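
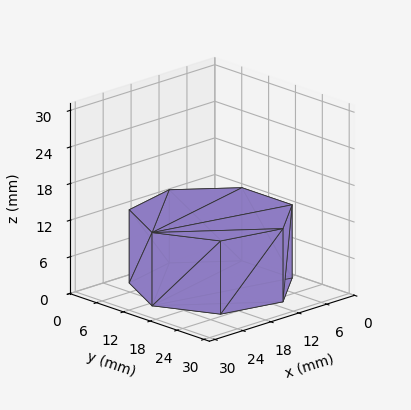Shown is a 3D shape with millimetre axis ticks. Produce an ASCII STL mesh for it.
Reading the render: the shape is a regular 7-sided prism (a cylinder approximated with 7 flat sides), circumscribed radius ≈ 13 mm, height ≈ 12 mm (dimensions read to the nearest mm from the axis ticks). For the STL, each face is triangulated and given an outward normal.

solid part
  facet normal 0.0000 0.0000 -1.0000
    outer loop
      vertex 10.1 25.7 0.0
      vertex 21.1 23.2 0.0
      vertex 26.0 13.0 0.0
    endloop
  endfacet
  facet normal 0.0000 0.0000 -1.0000
    outer loop
      vertex 1.3 18.6 0.0
      vertex 10.1 25.7 0.0
      vertex 26.0 13.0 0.0
    endloop
  endfacet
  facet normal 0.0000 0.0000 -1.0000
    outer loop
      vertex 1.3 7.4 0.0
      vertex 1.3 18.6 0.0
      vertex 26.0 13.0 0.0
    endloop
  endfacet
  facet normal 0.0000 0.0000 -1.0000
    outer loop
      vertex 10.1 0.3 0.0
      vertex 1.3 7.4 0.0
      vertex 26.0 13.0 0.0
    endloop
  endfacet
  facet normal 0.0000 0.0000 -1.0000
    outer loop
      vertex 21.1 2.8 0.0
      vertex 10.1 0.3 0.0
      vertex 26.0 13.0 0.0
    endloop
  endfacet
  facet normal 0.0000 0.0000 1.0000
    outer loop
      vertex 26.0 13.0 12.0
      vertex 21.1 23.2 12.0
      vertex 10.1 25.7 12.0
    endloop
  endfacet
  facet normal 0.0000 0.0000 1.0000
    outer loop
      vertex 26.0 13.0 12.0
      vertex 10.1 25.7 12.0
      vertex 1.3 18.6 12.0
    endloop
  endfacet
  facet normal 0.0000 0.0000 1.0000
    outer loop
      vertex 26.0 13.0 12.0
      vertex 1.3 18.6 12.0
      vertex 1.3 7.4 12.0
    endloop
  endfacet
  facet normal 0.0000 0.0000 1.0000
    outer loop
      vertex 26.0 13.0 12.0
      vertex 1.3 7.4 12.0
      vertex 10.1 0.3 12.0
    endloop
  endfacet
  facet normal 0.0000 0.0000 1.0000
    outer loop
      vertex 26.0 13.0 12.0
      vertex 10.1 0.3 12.0
      vertex 21.1 2.8 12.0
    endloop
  endfacet
  facet normal 0.9014 0.4330 0.0000
    outer loop
      vertex 26.0 13.0 0.0
      vertex 21.1 23.2 0.0
      vertex 21.1 23.2 12.0
    endloop
  endfacet
  facet normal 0.9014 0.4330 0.0000
    outer loop
      vertex 26.0 13.0 0.0
      vertex 21.1 23.2 12.0
      vertex 26.0 13.0 12.0
    endloop
  endfacet
  facet normal 0.2216 0.9751 0.0000
    outer loop
      vertex 21.1 23.2 0.0
      vertex 10.1 25.7 0.0
      vertex 10.1 25.7 12.0
    endloop
  endfacet
  facet normal 0.2216 0.9751 0.0000
    outer loop
      vertex 21.1 23.2 0.0
      vertex 10.1 25.7 12.0
      vertex 21.1 23.2 12.0
    endloop
  endfacet
  facet normal -0.6279 0.7783 0.0000
    outer loop
      vertex 10.1 25.7 0.0
      vertex 1.3 18.6 0.0
      vertex 1.3 18.6 12.0
    endloop
  endfacet
  facet normal -0.6279 0.7783 0.0000
    outer loop
      vertex 10.1 25.7 0.0
      vertex 1.3 18.6 12.0
      vertex 10.1 25.7 12.0
    endloop
  endfacet
  facet normal -1.0000 0.0000 0.0000
    outer loop
      vertex 1.3 18.6 0.0
      vertex 1.3 7.4 0.0
      vertex 1.3 7.4 12.0
    endloop
  endfacet
  facet normal -1.0000 0.0000 0.0000
    outer loop
      vertex 1.3 18.6 0.0
      vertex 1.3 7.4 12.0
      vertex 1.3 18.6 12.0
    endloop
  endfacet
  facet normal -0.6279 -0.7783 0.0000
    outer loop
      vertex 1.3 7.4 0.0
      vertex 10.1 0.3 0.0
      vertex 10.1 0.3 12.0
    endloop
  endfacet
  facet normal -0.6279 -0.7783 0.0000
    outer loop
      vertex 1.3 7.4 0.0
      vertex 10.1 0.3 12.0
      vertex 1.3 7.4 12.0
    endloop
  endfacet
  facet normal 0.2216 -0.9751 0.0000
    outer loop
      vertex 10.1 0.3 0.0
      vertex 21.1 2.8 0.0
      vertex 21.1 2.8 12.0
    endloop
  endfacet
  facet normal 0.2216 -0.9751 0.0000
    outer loop
      vertex 10.1 0.3 0.0
      vertex 21.1 2.8 12.0
      vertex 10.1 0.3 12.0
    endloop
  endfacet
  facet normal 0.9014 -0.4330 0.0000
    outer loop
      vertex 21.1 2.8 0.0
      vertex 26.0 13.0 0.0
      vertex 26.0 13.0 12.0
    endloop
  endfacet
  facet normal 0.9014 -0.4330 0.0000
    outer loop
      vertex 21.1 2.8 0.0
      vertex 26.0 13.0 12.0
      vertex 21.1 2.8 12.0
    endloop
  endfacet
endsolid part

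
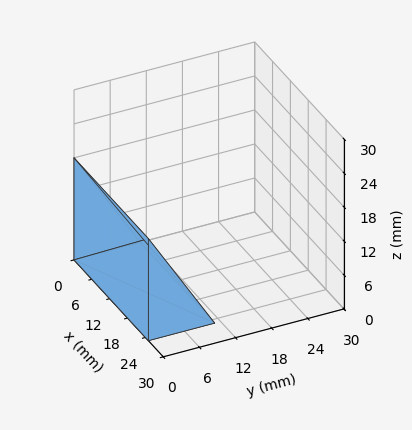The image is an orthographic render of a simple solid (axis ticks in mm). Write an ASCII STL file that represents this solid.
Reading the render: the shape is a wedge (ramp): 25 × 11 mm base, rising to 18 mm along the y=0 edge and sloping linearly to z=0 at y=11 (dimensions read to the nearest mm from the axis ticks). For the STL, each face is triangulated and given an outward normal.

solid part
  facet normal 0.0000 0.0000 -1.0000
    outer loop
      vertex 25.000 11.000 0.000
      vertex 25.000 0.000 0.000
      vertex 0.000 0.000 0.000
    endloop
  endfacet
  facet normal 0.0000 0.0000 -1.0000
    outer loop
      vertex 0.000 11.000 0.000
      vertex 25.000 11.000 0.000
      vertex 0.000 0.000 0.000
    endloop
  endfacet
  facet normal 0.0000 -1.0000 0.0000
    outer loop
      vertex 0.000 0.000 0.000
      vertex 25.000 0.000 0.000
      vertex 25.000 0.000 18.000
    endloop
  endfacet
  facet normal 0.0000 -1.0000 0.0000
    outer loop
      vertex 0.000 0.000 0.000
      vertex 25.000 0.000 18.000
      vertex 0.000 0.000 18.000
    endloop
  endfacet
  facet normal 0.0000 0.8533 0.5215
    outer loop
      vertex 0.000 0.000 18.000
      vertex 25.000 0.000 18.000
      vertex 25.000 11.000 0.000
    endloop
  endfacet
  facet normal 0.0000 0.8533 0.5215
    outer loop
      vertex 0.000 0.000 18.000
      vertex 25.000 11.000 0.000
      vertex 0.000 11.000 0.000
    endloop
  endfacet
  facet normal -1.0000 0.0000 0.0000
    outer loop
      vertex 0.000 0.000 18.000
      vertex 0.000 11.000 0.000
      vertex 0.000 0.000 0.000
    endloop
  endfacet
  facet normal 1.0000 0.0000 0.0000
    outer loop
      vertex 25.000 0.000 0.000
      vertex 25.000 11.000 0.000
      vertex 25.000 0.000 18.000
    endloop
  endfacet
endsolid part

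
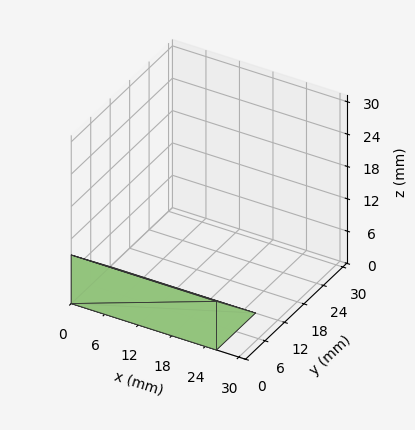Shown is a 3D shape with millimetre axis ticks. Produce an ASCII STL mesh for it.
Reading the render: the shape is a wedge (ramp): 26 × 12 mm base, rising to 9 mm along the y=0 edge and sloping linearly to z=0 at y=12 (dimensions read to the nearest mm from the axis ticks). For the STL, each face is triangulated and given an outward normal.

solid part
  facet normal 0.0000 0.0000 -1.0000
    outer loop
      vertex 26.000 12.000 0.000
      vertex 26.000 0.000 0.000
      vertex 0.000 0.000 0.000
    endloop
  endfacet
  facet normal 0.0000 0.0000 -1.0000
    outer loop
      vertex 0.000 12.000 0.000
      vertex 26.000 12.000 0.000
      vertex 0.000 0.000 0.000
    endloop
  endfacet
  facet normal 0.0000 -1.0000 0.0000
    outer loop
      vertex 0.000 0.000 0.000
      vertex 26.000 0.000 0.000
      vertex 26.000 0.000 9.000
    endloop
  endfacet
  facet normal 0.0000 -1.0000 0.0000
    outer loop
      vertex 0.000 0.000 0.000
      vertex 26.000 0.000 9.000
      vertex 0.000 0.000 9.000
    endloop
  endfacet
  facet normal 0.0000 0.6000 0.8000
    outer loop
      vertex 0.000 0.000 9.000
      vertex 26.000 0.000 9.000
      vertex 26.000 12.000 0.000
    endloop
  endfacet
  facet normal 0.0000 0.6000 0.8000
    outer loop
      vertex 0.000 0.000 9.000
      vertex 26.000 12.000 0.000
      vertex 0.000 12.000 0.000
    endloop
  endfacet
  facet normal -1.0000 0.0000 0.0000
    outer loop
      vertex 0.000 0.000 9.000
      vertex 0.000 12.000 0.000
      vertex 0.000 0.000 0.000
    endloop
  endfacet
  facet normal 1.0000 0.0000 0.0000
    outer loop
      vertex 26.000 0.000 0.000
      vertex 26.000 12.000 0.000
      vertex 26.000 0.000 9.000
    endloop
  endfacet
endsolid part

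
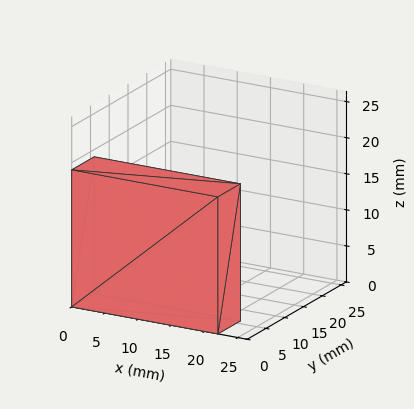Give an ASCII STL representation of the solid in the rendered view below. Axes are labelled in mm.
Reading the render: the shape is a rectangular box, roughly 22 × 6 mm footprint and 19 mm tall (dimensions read to the nearest mm from the axis ticks). For the STL, each face is triangulated and given an outward normal.

solid part
  facet normal 0.0000 0.0000 -1.0000
    outer loop
      vertex 22.00 6.00 0.00
      vertex 22.00 0.00 0.00
      vertex 0.00 0.00 0.00
    endloop
  endfacet
  facet normal 0.0000 0.0000 -1.0000
    outer loop
      vertex 0.00 6.00 0.00
      vertex 22.00 6.00 0.00
      vertex 0.00 0.00 0.00
    endloop
  endfacet
  facet normal 0.0000 0.0000 1.0000
    outer loop
      vertex 0.00 0.00 19.00
      vertex 22.00 0.00 19.00
      vertex 22.00 6.00 19.00
    endloop
  endfacet
  facet normal 0.0000 0.0000 1.0000
    outer loop
      vertex 0.00 0.00 19.00
      vertex 22.00 6.00 19.00
      vertex 0.00 6.00 19.00
    endloop
  endfacet
  facet normal 0.0000 -1.0000 0.0000
    outer loop
      vertex 0.00 0.00 0.00
      vertex 22.00 0.00 0.00
      vertex 22.00 0.00 19.00
    endloop
  endfacet
  facet normal 0.0000 -1.0000 0.0000
    outer loop
      vertex 0.00 0.00 0.00
      vertex 22.00 0.00 19.00
      vertex 0.00 0.00 19.00
    endloop
  endfacet
  facet normal 0.0000 1.0000 0.0000
    outer loop
      vertex 22.00 6.00 19.00
      vertex 22.00 6.00 0.00
      vertex 0.00 6.00 0.00
    endloop
  endfacet
  facet normal 0.0000 1.0000 0.0000
    outer loop
      vertex 0.00 6.00 19.00
      vertex 22.00 6.00 19.00
      vertex 0.00 6.00 0.00
    endloop
  endfacet
  facet normal -1.0000 0.0000 0.0000
    outer loop
      vertex 0.00 6.00 19.00
      vertex 0.00 6.00 0.00
      vertex 0.00 0.00 0.00
    endloop
  endfacet
  facet normal -1.0000 0.0000 0.0000
    outer loop
      vertex 0.00 0.00 19.00
      vertex 0.00 6.00 19.00
      vertex 0.00 0.00 0.00
    endloop
  endfacet
  facet normal 1.0000 0.0000 0.0000
    outer loop
      vertex 22.00 0.00 0.00
      vertex 22.00 6.00 0.00
      vertex 22.00 6.00 19.00
    endloop
  endfacet
  facet normal 1.0000 0.0000 0.0000
    outer loop
      vertex 22.00 0.00 0.00
      vertex 22.00 6.00 19.00
      vertex 22.00 0.00 19.00
    endloop
  endfacet
endsolid part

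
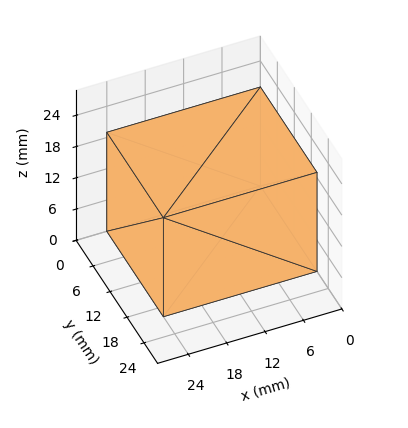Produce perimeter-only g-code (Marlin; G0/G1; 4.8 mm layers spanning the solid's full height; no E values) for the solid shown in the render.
Reading the render: the shape is a rectangular box, roughly 24 × 20 mm footprint and 19 mm tall (dimensions read to the nearest mm from the axis ticks). For the g-code, the solid's height is divided into equal slices at the stated Δz and each level perimeter traced with G1 moves after a G0 lift.

; perimeter-only toolpath
G21 ; units = mm
G90 ; absolute positioning
G28 ; home
; layer 1
G0 Z4.8
G0 X0.0 Y0.0
G1 X24.0 Y0.0
G1 X24.0 Y20.0
G1 X0.0 Y20.0
G1 X0.0 Y0.0
; layer 2
G0 Z9.5
G0 X0.0 Y0.0
G1 X24.0 Y0.0
G1 X24.0 Y20.0
G1 X0.0 Y20.0
G1 X0.0 Y0.0
; layer 3
G0 Z14.2
G0 X0.0 Y0.0
G1 X24.0 Y0.0
G1 X24.0 Y20.0
G1 X0.0 Y20.0
G1 X0.0 Y0.0
; layer 4
G0 Z19.0
G0 X0.0 Y0.0
G1 X24.0 Y0.0
G1 X24.0 Y20.0
G1 X0.0 Y20.0
G1 X0.0 Y0.0
M2 ; end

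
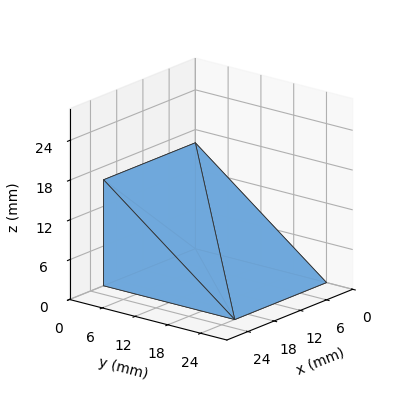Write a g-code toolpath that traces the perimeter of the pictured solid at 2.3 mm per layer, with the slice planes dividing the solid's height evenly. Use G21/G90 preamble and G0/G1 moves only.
Reading the render: the shape is a wedge (ramp): 21 × 24 mm base, rising to 16 mm along the y=0 edge and sloping linearly to z=0 at y=24 (dimensions read to the nearest mm from the axis ticks). For the g-code, the solid's height is divided into equal slices at the stated Δz and each level perimeter traced with G1 moves after a G0 lift.

; perimeter-only toolpath
G21 ; units = mm
G90 ; absolute positioning
G28 ; home
; layer 1
G0 Z2.3
G0 X0.0 Y0.0
G1 X21.0 Y0.0
G1 X21.0 Y20.6
G1 X0.0 Y20.6
G1 X0.0 Y0.0
; layer 2
G0 Z4.6
G0 X0.0 Y0.0
G1 X21.0 Y0.0
G1 X21.0 Y17.1
G1 X0.0 Y17.1
G1 X0.0 Y0.0
; layer 3
G0 Z6.9
G0 X0.0 Y0.0
G1 X21.0 Y0.0
G1 X21.0 Y13.7
G1 X0.0 Y13.7
G1 X0.0 Y0.0
; layer 4
G0 Z9.1
G0 X0.0 Y0.0
G1 X21.0 Y0.0
G1 X21.0 Y10.3
G1 X0.0 Y10.3
G1 X0.0 Y0.0
; layer 5
G0 Z11.4
G0 X0.0 Y0.0
G1 X21.0 Y0.0
G1 X21.0 Y6.9
G1 X0.0 Y6.9
G1 X0.0 Y0.0
; layer 6
G0 Z13.7
G0 X0.0 Y0.0
G1 X21.0 Y0.0
G1 X21.0 Y3.4
G1 X0.0 Y3.4
G1 X0.0 Y0.0
M2 ; end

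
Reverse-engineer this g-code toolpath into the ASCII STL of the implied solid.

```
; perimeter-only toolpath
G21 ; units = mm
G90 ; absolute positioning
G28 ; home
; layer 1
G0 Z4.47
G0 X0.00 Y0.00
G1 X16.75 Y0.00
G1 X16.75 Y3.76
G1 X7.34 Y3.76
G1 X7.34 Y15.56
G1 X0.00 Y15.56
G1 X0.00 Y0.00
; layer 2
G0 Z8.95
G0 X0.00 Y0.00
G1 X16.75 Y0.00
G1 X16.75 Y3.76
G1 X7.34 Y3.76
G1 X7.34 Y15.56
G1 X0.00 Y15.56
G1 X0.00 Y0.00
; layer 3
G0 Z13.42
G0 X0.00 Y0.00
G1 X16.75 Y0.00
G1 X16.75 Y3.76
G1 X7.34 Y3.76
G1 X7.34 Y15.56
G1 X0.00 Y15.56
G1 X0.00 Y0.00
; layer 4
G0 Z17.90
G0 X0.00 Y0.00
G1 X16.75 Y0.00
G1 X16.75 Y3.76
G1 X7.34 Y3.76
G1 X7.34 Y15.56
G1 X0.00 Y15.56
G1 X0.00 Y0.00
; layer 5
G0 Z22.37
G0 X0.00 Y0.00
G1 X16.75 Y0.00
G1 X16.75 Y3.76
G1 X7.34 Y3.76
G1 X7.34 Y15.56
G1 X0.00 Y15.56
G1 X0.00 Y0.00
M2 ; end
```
solid part
  facet normal 0.0000 0.0000 -1.0000
    outer loop
      vertex 16.75 3.76 0.00
      vertex 16.75 0.00 0.00
      vertex 0.00 0.00 0.00
    endloop
  endfacet
  facet normal 0.0000 0.0000 -1.0000
    outer loop
      vertex 7.34 3.76 0.00
      vertex 16.75 3.76 0.00
      vertex 0.00 0.00 0.00
    endloop
  endfacet
  facet normal 0.0000 0.0000 -1.0000
    outer loop
      vertex 7.34 15.56 0.00
      vertex 7.34 3.76 0.00
      vertex 0.00 0.00 0.00
    endloop
  endfacet
  facet normal 0.0000 0.0000 -1.0000
    outer loop
      vertex 0.00 15.56 0.00
      vertex 7.34 15.56 0.00
      vertex 0.00 0.00 0.00
    endloop
  endfacet
  facet normal 0.0000 0.0000 1.0000
    outer loop
      vertex 0.00 0.00 22.37
      vertex 16.75 0.00 22.37
      vertex 16.75 3.76 22.37
    endloop
  endfacet
  facet normal 0.0000 0.0000 1.0000
    outer loop
      vertex 0.00 0.00 22.37
      vertex 16.75 3.76 22.37
      vertex 7.34 3.76 22.37
    endloop
  endfacet
  facet normal 0.0000 0.0000 1.0000
    outer loop
      vertex 0.00 0.00 22.37
      vertex 7.34 3.76 22.37
      vertex 7.34 15.56 22.37
    endloop
  endfacet
  facet normal 0.0000 0.0000 1.0000
    outer loop
      vertex 0.00 0.00 22.37
      vertex 7.34 15.56 22.37
      vertex 0.00 15.56 22.37
    endloop
  endfacet
  facet normal 0.0000 -1.0000 0.0000
    outer loop
      vertex 0.00 0.00 0.00
      vertex 16.75 0.00 0.00
      vertex 16.75 0.00 22.37
    endloop
  endfacet
  facet normal 0.0000 -1.0000 0.0000
    outer loop
      vertex 0.00 0.00 0.00
      vertex 16.75 0.00 22.37
      vertex 0.00 0.00 22.37
    endloop
  endfacet
  facet normal 1.0000 0.0000 0.0000
    outer loop
      vertex 16.75 0.00 0.00
      vertex 16.75 3.76 0.00
      vertex 16.75 3.76 22.37
    endloop
  endfacet
  facet normal 1.0000 0.0000 0.0000
    outer loop
      vertex 16.75 0.00 0.00
      vertex 16.75 3.76 22.37
      vertex 16.75 0.00 22.37
    endloop
  endfacet
  facet normal 0.0000 1.0000 0.0000
    outer loop
      vertex 16.75 3.76 0.00
      vertex 7.34 3.76 0.00
      vertex 7.34 3.76 22.37
    endloop
  endfacet
  facet normal 0.0000 1.0000 0.0000
    outer loop
      vertex 16.75 3.76 0.00
      vertex 7.34 3.76 22.37
      vertex 16.75 3.76 22.37
    endloop
  endfacet
  facet normal 1.0000 0.0000 0.0000
    outer loop
      vertex 7.34 3.76 0.00
      vertex 7.34 15.56 0.00
      vertex 7.34 15.56 22.37
    endloop
  endfacet
  facet normal 1.0000 0.0000 0.0000
    outer loop
      vertex 7.34 3.76 0.00
      vertex 7.34 15.56 22.37
      vertex 7.34 3.76 22.37
    endloop
  endfacet
  facet normal 0.0000 1.0000 0.0000
    outer loop
      vertex 7.34 15.56 0.00
      vertex 0.00 15.56 0.00
      vertex 0.00 15.56 22.37
    endloop
  endfacet
  facet normal 0.0000 1.0000 0.0000
    outer loop
      vertex 7.34 15.56 0.00
      vertex 0.00 15.56 22.37
      vertex 7.34 15.56 22.37
    endloop
  endfacet
  facet normal -1.0000 0.0000 0.0000
    outer loop
      vertex 0.00 15.56 0.00
      vertex 0.00 0.00 0.00
      vertex 0.00 0.00 22.37
    endloop
  endfacet
  facet normal -1.0000 0.0000 0.0000
    outer loop
      vertex 0.00 15.56 0.00
      vertex 0.00 0.00 22.37
      vertex 0.00 15.56 22.37
    endloop
  endfacet
endsolid part

The G0 Z moves step by Δz≈4.47 mm. Every layer's G1 loop is the same polygon, so the solid is a straight extrusion of it from z=0 to z≈22.4. Closing with flat bottom and top caps and triangulating gives 20 facets — an L-shaped prism: outer 16.8 × 15.6 mm, arm thicknesses ≈ 3.76 mm (horizontal) and 7.34 mm (vertical), extruded 22.4 mm in z.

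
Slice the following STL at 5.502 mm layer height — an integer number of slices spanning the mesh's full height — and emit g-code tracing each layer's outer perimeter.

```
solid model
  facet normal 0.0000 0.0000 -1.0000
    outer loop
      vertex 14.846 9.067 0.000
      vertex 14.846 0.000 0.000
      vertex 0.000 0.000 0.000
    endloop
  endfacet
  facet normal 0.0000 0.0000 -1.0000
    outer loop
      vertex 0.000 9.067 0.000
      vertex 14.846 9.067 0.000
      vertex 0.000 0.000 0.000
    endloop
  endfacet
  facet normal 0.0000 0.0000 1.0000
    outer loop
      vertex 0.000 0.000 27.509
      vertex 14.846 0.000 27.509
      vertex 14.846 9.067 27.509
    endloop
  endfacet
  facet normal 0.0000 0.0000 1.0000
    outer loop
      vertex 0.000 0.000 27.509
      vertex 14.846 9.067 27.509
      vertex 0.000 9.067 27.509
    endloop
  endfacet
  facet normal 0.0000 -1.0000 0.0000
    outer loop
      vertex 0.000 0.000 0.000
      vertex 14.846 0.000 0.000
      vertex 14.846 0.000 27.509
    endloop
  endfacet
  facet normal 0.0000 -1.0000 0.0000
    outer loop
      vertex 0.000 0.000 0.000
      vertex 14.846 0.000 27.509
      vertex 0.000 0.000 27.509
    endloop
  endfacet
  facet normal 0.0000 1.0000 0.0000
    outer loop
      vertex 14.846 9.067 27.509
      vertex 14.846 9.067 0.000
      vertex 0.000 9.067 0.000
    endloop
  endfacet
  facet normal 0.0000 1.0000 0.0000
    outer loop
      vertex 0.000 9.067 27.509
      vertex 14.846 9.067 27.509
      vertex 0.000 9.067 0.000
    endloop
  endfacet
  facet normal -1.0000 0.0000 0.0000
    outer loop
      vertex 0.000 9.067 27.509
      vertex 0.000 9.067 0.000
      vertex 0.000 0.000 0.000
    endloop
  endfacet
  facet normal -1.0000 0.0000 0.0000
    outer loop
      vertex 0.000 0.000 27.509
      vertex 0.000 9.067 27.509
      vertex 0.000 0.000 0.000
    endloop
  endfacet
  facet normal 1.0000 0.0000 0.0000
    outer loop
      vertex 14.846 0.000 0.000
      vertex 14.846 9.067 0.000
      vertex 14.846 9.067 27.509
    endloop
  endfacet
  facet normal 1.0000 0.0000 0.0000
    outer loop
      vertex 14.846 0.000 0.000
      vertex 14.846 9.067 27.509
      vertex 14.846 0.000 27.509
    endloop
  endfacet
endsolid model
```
; perimeter-only toolpath
G21 ; units = mm
G90 ; absolute positioning
G28 ; home
; layer 1
G0 Z5.502
G0 X0.000 Y0.000
G1 X14.846 Y0.000
G1 X14.846 Y9.067
G1 X0.000 Y9.067
G1 X0.000 Y0.000
; layer 2
G0 Z11.004
G0 X0.000 Y0.000
G1 X14.846 Y0.000
G1 X14.846 Y9.067
G1 X0.000 Y9.067
G1 X0.000 Y0.000
; layer 3
G0 Z16.505
G0 X0.000 Y0.000
G1 X14.846 Y0.000
G1 X14.846 Y9.067
G1 X0.000 Y9.067
G1 X0.000 Y0.000
; layer 4
G0 Z22.007
G0 X0.000 Y0.000
G1 X14.846 Y0.000
G1 X14.846 Y9.067
G1 X0.000 Y9.067
G1 X0.000 Y0.000
; layer 5
G0 Z27.509
G0 X0.000 Y0.000
G1 X14.846 Y0.000
G1 X14.846 Y9.067
G1 X0.000 Y9.067
G1 X0.000 Y0.000
M2 ; end

The solid is a rectangular box, roughly 14.8 × 9.07 mm footprint and 27.5 mm tall. Slicing at Δz = 5.502 mm — 5 equal slices spanning the solid's height, so layer i sits at z = i·h/5 — gives 5 non-empty perimeters. Each is a 4-segment closed polygon; G0 lifts to the layer z and rapids to the start vertex, then G1 traces the edges.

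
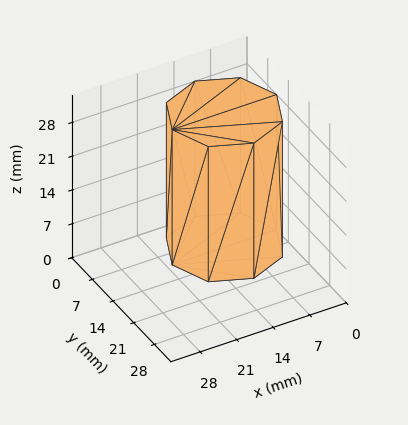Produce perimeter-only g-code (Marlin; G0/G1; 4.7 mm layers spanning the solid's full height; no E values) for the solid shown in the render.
Reading the render: the shape is a regular 8-sided prism (a cylinder approximated with 8 flat sides), circumscribed radius ≈ 10 mm, height ≈ 28 mm (dimensions read to the nearest mm from the axis ticks). For the g-code, the solid's height is divided into equal slices at the stated Δz and each level perimeter traced with G1 moves after a G0 lift.

; perimeter-only toolpath
G21 ; units = mm
G90 ; absolute positioning
G28 ; home
; layer 1
G0 Z4.7
G0 X20.0 Y10.0
G1 X17.1 Y17.1
G1 X10.0 Y20.0
G1 X2.9 Y17.1
G1 X0.0 Y10.0
G1 X2.9 Y2.9
G1 X10.0 Y0.0
G1 X17.1 Y2.9
G1 X20.0 Y10.0
; layer 2
G0 Z9.3
G0 X20.0 Y10.0
G1 X17.1 Y17.1
G1 X10.0 Y20.0
G1 X2.9 Y17.1
G1 X0.0 Y10.0
G1 X2.9 Y2.9
G1 X10.0 Y0.0
G1 X17.1 Y2.9
G1 X20.0 Y10.0
; layer 3
G0 Z14.0
G0 X20.0 Y10.0
G1 X17.1 Y17.1
G1 X10.0 Y20.0
G1 X2.9 Y17.1
G1 X0.0 Y10.0
G1 X2.9 Y2.9
G1 X10.0 Y0.0
G1 X17.1 Y2.9
G1 X20.0 Y10.0
; layer 4
G0 Z18.7
G0 X20.0 Y10.0
G1 X17.1 Y17.1
G1 X10.0 Y20.0
G1 X2.9 Y17.1
G1 X0.0 Y10.0
G1 X2.9 Y2.9
G1 X10.0 Y0.0
G1 X17.1 Y2.9
G1 X20.0 Y10.0
; layer 5
G0 Z23.3
G0 X20.0 Y10.0
G1 X17.1 Y17.1
G1 X10.0 Y20.0
G1 X2.9 Y17.1
G1 X0.0 Y10.0
G1 X2.9 Y2.9
G1 X10.0 Y0.0
G1 X17.1 Y2.9
G1 X20.0 Y10.0
; layer 6
G0 Z28.0
G0 X20.0 Y10.0
G1 X17.1 Y17.1
G1 X10.0 Y20.0
G1 X2.9 Y17.1
G1 X0.0 Y10.0
G1 X2.9 Y2.9
G1 X10.0 Y0.0
G1 X17.1 Y2.9
G1 X20.0 Y10.0
M2 ; end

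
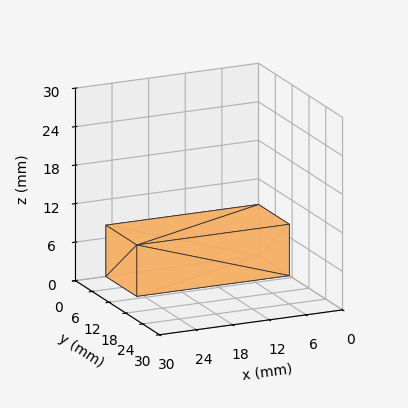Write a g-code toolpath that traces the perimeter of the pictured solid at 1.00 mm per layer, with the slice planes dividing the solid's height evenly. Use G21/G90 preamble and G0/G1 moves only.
Reading the render: the shape is a rectangular box, roughly 25 × 11 mm footprint and 8 mm tall (dimensions read to the nearest mm from the axis ticks). For the g-code, the solid's height is divided into equal slices at the stated Δz and each level perimeter traced with G1 moves after a G0 lift.

; perimeter-only toolpath
G21 ; units = mm
G90 ; absolute positioning
G28 ; home
; layer 1
G0 Z1.00
G0 X0.00 Y0.00
G1 X25.00 Y0.00
G1 X25.00 Y11.00
G1 X0.00 Y11.00
G1 X0.00 Y0.00
; layer 2
G0 Z2.00
G0 X0.00 Y0.00
G1 X25.00 Y0.00
G1 X25.00 Y11.00
G1 X0.00 Y11.00
G1 X0.00 Y0.00
; layer 3
G0 Z3.00
G0 X0.00 Y0.00
G1 X25.00 Y0.00
G1 X25.00 Y11.00
G1 X0.00 Y11.00
G1 X0.00 Y0.00
; layer 4
G0 Z4.00
G0 X0.00 Y0.00
G1 X25.00 Y0.00
G1 X25.00 Y11.00
G1 X0.00 Y11.00
G1 X0.00 Y0.00
; layer 5
G0 Z5.00
G0 X0.00 Y0.00
G1 X25.00 Y0.00
G1 X25.00 Y11.00
G1 X0.00 Y11.00
G1 X0.00 Y0.00
; layer 6
G0 Z6.00
G0 X0.00 Y0.00
G1 X25.00 Y0.00
G1 X25.00 Y11.00
G1 X0.00 Y11.00
G1 X0.00 Y0.00
; layer 7
G0 Z7.00
G0 X0.00 Y0.00
G1 X25.00 Y0.00
G1 X25.00 Y11.00
G1 X0.00 Y11.00
G1 X0.00 Y0.00
; layer 8
G0 Z8.00
G0 X0.00 Y0.00
G1 X25.00 Y0.00
G1 X25.00 Y11.00
G1 X0.00 Y11.00
G1 X0.00 Y0.00
M2 ; end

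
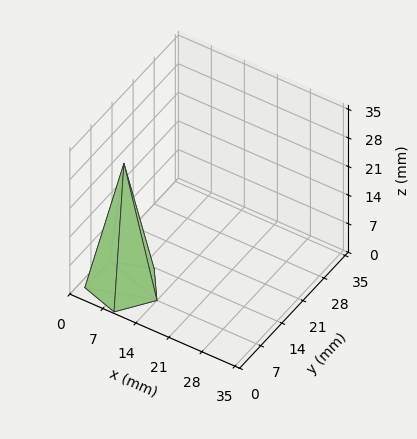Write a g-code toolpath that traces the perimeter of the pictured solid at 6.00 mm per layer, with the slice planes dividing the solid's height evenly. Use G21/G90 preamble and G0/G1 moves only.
Reading the render: the shape is a regular 5-sided pyramid, base circumscribed radius ≈ 7 mm, apex at z ≈ 30 mm (dimensions read to the nearest mm from the axis ticks). For the g-code, the solid's height is divided into equal slices at the stated Δz and each level perimeter traced with G1 moves after a G0 lift.

; perimeter-only toolpath
G21 ; units = mm
G90 ; absolute positioning
G28 ; home
; layer 1
G0 Z6.00
G0 X12.60 Y7.00
G1 X8.73 Y12.33
G1 X2.47 Y10.29
G1 X2.47 Y3.71
G1 X8.73 Y1.67
G1 X12.60 Y7.00
; layer 2
G0 Z12.00
G0 X11.20 Y7.00
G1 X8.30 Y11.00
G1 X3.60 Y9.47
G1 X3.60 Y4.53
G1 X8.30 Y3.00
G1 X11.20 Y7.00
; layer 3
G0 Z18.00
G0 X9.80 Y7.00
G1 X7.86 Y9.66
G1 X4.74 Y8.64
G1 X4.74 Y5.36
G1 X7.86 Y4.34
G1 X9.80 Y7.00
; layer 4
G0 Z24.00
G0 X8.40 Y7.00
G1 X7.43 Y8.33
G1 X5.87 Y7.82
G1 X5.87 Y6.18
G1 X7.43 Y5.67
G1 X8.40 Y7.00
M2 ; end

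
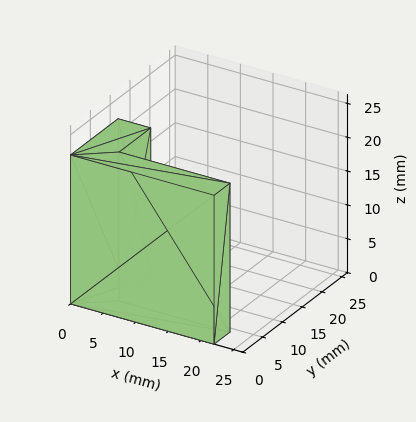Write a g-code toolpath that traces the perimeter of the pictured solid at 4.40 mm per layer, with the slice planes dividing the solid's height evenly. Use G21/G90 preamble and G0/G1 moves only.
Reading the render: the shape is an L-shaped prism: outer 22 × 12 mm, arm thicknesses ≈ 4 mm (horizontal) and 5 mm (vertical), extruded 22 mm in z (dimensions read to the nearest mm from the axis ticks). For the g-code, the solid's height is divided into equal slices at the stated Δz and each level perimeter traced with G1 moves after a G0 lift.

; perimeter-only toolpath
G21 ; units = mm
G90 ; absolute positioning
G28 ; home
; layer 1
G0 Z4.40
G0 X0.00 Y0.00
G1 X22.00 Y0.00
G1 X22.00 Y4.00
G1 X5.00 Y4.00
G1 X5.00 Y12.00
G1 X0.00 Y12.00
G1 X0.00 Y0.00
; layer 2
G0 Z8.80
G0 X0.00 Y0.00
G1 X22.00 Y0.00
G1 X22.00 Y4.00
G1 X5.00 Y4.00
G1 X5.00 Y12.00
G1 X0.00 Y12.00
G1 X0.00 Y0.00
; layer 3
G0 Z13.20
G0 X0.00 Y0.00
G1 X22.00 Y0.00
G1 X22.00 Y4.00
G1 X5.00 Y4.00
G1 X5.00 Y12.00
G1 X0.00 Y12.00
G1 X0.00 Y0.00
; layer 4
G0 Z17.60
G0 X0.00 Y0.00
G1 X22.00 Y0.00
G1 X22.00 Y4.00
G1 X5.00 Y4.00
G1 X5.00 Y12.00
G1 X0.00 Y12.00
G1 X0.00 Y0.00
; layer 5
G0 Z22.00
G0 X0.00 Y0.00
G1 X22.00 Y0.00
G1 X22.00 Y4.00
G1 X5.00 Y4.00
G1 X5.00 Y12.00
G1 X0.00 Y12.00
G1 X0.00 Y0.00
M2 ; end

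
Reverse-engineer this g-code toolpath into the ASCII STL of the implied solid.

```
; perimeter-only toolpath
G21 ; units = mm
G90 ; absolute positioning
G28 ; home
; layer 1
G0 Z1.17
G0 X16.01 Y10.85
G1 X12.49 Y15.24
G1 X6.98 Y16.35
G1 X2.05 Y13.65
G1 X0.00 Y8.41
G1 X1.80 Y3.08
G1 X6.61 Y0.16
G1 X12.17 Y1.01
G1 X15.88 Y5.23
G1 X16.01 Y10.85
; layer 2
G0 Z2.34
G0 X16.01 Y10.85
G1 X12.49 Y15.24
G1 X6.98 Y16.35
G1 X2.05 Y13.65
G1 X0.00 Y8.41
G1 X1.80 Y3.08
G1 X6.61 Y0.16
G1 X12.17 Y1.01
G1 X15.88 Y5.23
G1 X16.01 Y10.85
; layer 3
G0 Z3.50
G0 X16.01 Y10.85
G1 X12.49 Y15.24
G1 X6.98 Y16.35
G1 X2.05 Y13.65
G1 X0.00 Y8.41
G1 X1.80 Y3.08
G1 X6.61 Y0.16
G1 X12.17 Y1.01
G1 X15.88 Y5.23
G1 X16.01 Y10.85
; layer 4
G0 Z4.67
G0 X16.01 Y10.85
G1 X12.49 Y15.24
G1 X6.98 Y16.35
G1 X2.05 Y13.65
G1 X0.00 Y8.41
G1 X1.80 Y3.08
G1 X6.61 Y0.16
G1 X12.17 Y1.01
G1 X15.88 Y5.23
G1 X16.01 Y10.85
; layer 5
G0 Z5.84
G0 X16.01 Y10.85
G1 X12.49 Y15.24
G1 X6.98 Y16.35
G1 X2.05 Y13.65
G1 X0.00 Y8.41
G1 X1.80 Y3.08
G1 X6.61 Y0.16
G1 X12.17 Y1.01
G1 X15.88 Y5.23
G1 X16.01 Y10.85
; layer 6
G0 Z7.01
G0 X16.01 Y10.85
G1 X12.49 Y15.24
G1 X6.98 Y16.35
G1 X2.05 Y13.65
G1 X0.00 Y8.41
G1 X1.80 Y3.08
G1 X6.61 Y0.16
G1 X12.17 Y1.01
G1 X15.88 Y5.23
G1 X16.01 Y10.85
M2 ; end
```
solid part
  facet normal 0.0000 0.0000 -1.0000
    outer loop
      vertex 6.98 16.35 0.00
      vertex 12.49 15.24 0.00
      vertex 16.01 10.85 0.00
    endloop
  endfacet
  facet normal 0.0000 0.0000 -1.0000
    outer loop
      vertex 2.05 13.65 0.00
      vertex 6.98 16.35 0.00
      vertex 16.01 10.85 0.00
    endloop
  endfacet
  facet normal 0.0000 0.0000 -1.0000
    outer loop
      vertex 0.00 8.41 0.00
      vertex 2.05 13.65 0.00
      vertex 16.01 10.85 0.00
    endloop
  endfacet
  facet normal 0.0000 0.0000 -1.0000
    outer loop
      vertex 1.80 3.08 0.00
      vertex 0.00 8.41 0.00
      vertex 16.01 10.85 0.00
    endloop
  endfacet
  facet normal 0.0000 0.0000 -1.0000
    outer loop
      vertex 6.61 0.16 0.00
      vertex 1.80 3.08 0.00
      vertex 16.01 10.85 0.00
    endloop
  endfacet
  facet normal 0.0000 0.0000 -1.0000
    outer loop
      vertex 12.17 1.01 0.00
      vertex 6.61 0.16 0.00
      vertex 16.01 10.85 0.00
    endloop
  endfacet
  facet normal 0.0000 0.0000 -1.0000
    outer loop
      vertex 15.88 5.23 0.00
      vertex 12.17 1.01 0.00
      vertex 16.01 10.85 0.00
    endloop
  endfacet
  facet normal 0.0000 0.0000 1.0000
    outer loop
      vertex 16.01 10.85 7.01
      vertex 12.49 15.24 7.01
      vertex 6.98 16.35 7.01
    endloop
  endfacet
  facet normal 0.0000 0.0000 1.0000
    outer loop
      vertex 16.01 10.85 7.01
      vertex 6.98 16.35 7.01
      vertex 2.05 13.65 7.01
    endloop
  endfacet
  facet normal 0.0000 0.0000 1.0000
    outer loop
      vertex 16.01 10.85 7.01
      vertex 2.05 13.65 7.01
      vertex 0.00 8.41 7.01
    endloop
  endfacet
  facet normal 0.0000 0.0000 1.0000
    outer loop
      vertex 16.01 10.85 7.01
      vertex 0.00 8.41 7.01
      vertex 1.80 3.08 7.01
    endloop
  endfacet
  facet normal 0.0000 0.0000 1.0000
    outer loop
      vertex 16.01 10.85 7.01
      vertex 1.80 3.08 7.01
      vertex 6.61 0.16 7.01
    endloop
  endfacet
  facet normal 0.0000 0.0000 1.0000
    outer loop
      vertex 16.01 10.85 7.01
      vertex 6.61 0.16 7.01
      vertex 12.17 1.01 7.01
    endloop
  endfacet
  facet normal 0.0000 0.0000 1.0000
    outer loop
      vertex 16.01 10.85 7.01
      vertex 12.17 1.01 7.01
      vertex 15.88 5.23 7.01
    endloop
  endfacet
  facet normal 0.7802 0.6256 0.0000
    outer loop
      vertex 16.01 10.85 0.00
      vertex 12.49 15.24 0.00
      vertex 12.49 15.24 7.01
    endloop
  endfacet
  facet normal 0.7802 0.6256 0.0000
    outer loop
      vertex 16.01 10.85 0.00
      vertex 12.49 15.24 7.01
      vertex 16.01 10.85 7.01
    endloop
  endfacet
  facet normal 0.1975 0.9803 0.0000
    outer loop
      vertex 12.49 15.24 0.00
      vertex 6.98 16.35 0.00
      vertex 6.98 16.35 7.01
    endloop
  endfacet
  facet normal 0.1975 0.9803 0.0000
    outer loop
      vertex 12.49 15.24 0.00
      vertex 6.98 16.35 7.01
      vertex 12.49 15.24 7.01
    endloop
  endfacet
  facet normal -0.4803 0.8771 0.0000
    outer loop
      vertex 6.98 16.35 0.00
      vertex 2.05 13.65 0.00
      vertex 2.05 13.65 7.01
    endloop
  endfacet
  facet normal -0.4803 0.8771 0.0000
    outer loop
      vertex 6.98 16.35 0.00
      vertex 2.05 13.65 7.01
      vertex 6.98 16.35 7.01
    endloop
  endfacet
  facet normal -0.9313 0.3643 0.0000
    outer loop
      vertex 2.05 13.65 0.00
      vertex 0.00 8.41 0.00
      vertex 0.00 8.41 7.01
    endloop
  endfacet
  facet normal -0.9313 0.3643 0.0000
    outer loop
      vertex 2.05 13.65 0.00
      vertex 0.00 8.41 7.01
      vertex 2.05 13.65 7.01
    endloop
  endfacet
  facet normal -0.9474 -0.3200 0.0000
    outer loop
      vertex 0.00 8.41 0.00
      vertex 1.80 3.08 0.00
      vertex 1.80 3.08 7.01
    endloop
  endfacet
  facet normal -0.9474 -0.3200 0.0000
    outer loop
      vertex 0.00 8.41 0.00
      vertex 1.80 3.08 7.01
      vertex 0.00 8.41 7.01
    endloop
  endfacet
  facet normal -0.5189 -0.8548 0.0000
    outer loop
      vertex 1.80 3.08 0.00
      vertex 6.61 0.16 0.00
      vertex 6.61 0.16 7.01
    endloop
  endfacet
  facet normal -0.5189 -0.8548 0.0000
    outer loop
      vertex 1.80 3.08 0.00
      vertex 6.61 0.16 7.01
      vertex 1.80 3.08 7.01
    endloop
  endfacet
  facet normal 0.1511 -0.9885 0.0000
    outer loop
      vertex 6.61 0.16 0.00
      vertex 12.17 1.01 0.00
      vertex 12.17 1.01 7.01
    endloop
  endfacet
  facet normal 0.1511 -0.9885 0.0000
    outer loop
      vertex 6.61 0.16 0.00
      vertex 12.17 1.01 7.01
      vertex 6.61 0.16 7.01
    endloop
  endfacet
  facet normal 0.7510 -0.6603 0.0000
    outer loop
      vertex 12.17 1.01 0.00
      vertex 15.88 5.23 0.00
      vertex 15.88 5.23 7.01
    endloop
  endfacet
  facet normal 0.7510 -0.6603 0.0000
    outer loop
      vertex 12.17 1.01 0.00
      vertex 15.88 5.23 7.01
      vertex 12.17 1.01 7.01
    endloop
  endfacet
  facet normal 0.9997 -0.0231 0.0000
    outer loop
      vertex 15.88 5.23 0.00
      vertex 16.01 10.85 0.00
      vertex 16.01 10.85 7.01
    endloop
  endfacet
  facet normal 0.9997 -0.0231 0.0000
    outer loop
      vertex 15.88 5.23 0.00
      vertex 16.01 10.85 7.01
      vertex 15.88 5.23 7.01
    endloop
  endfacet
endsolid part

The G0 Z moves step by Δz≈1.17 mm. Every layer's G1 loop is the same polygon, so the solid is a straight extrusion of it from z=0 to z≈7.01. Closing with flat bottom and top caps and triangulating gives 32 facets — a regular 9-sided prism (a cylinder approximated with 9 flat sides), circumscribed radius ≈ 8.22 mm, height ≈ 7.01 mm.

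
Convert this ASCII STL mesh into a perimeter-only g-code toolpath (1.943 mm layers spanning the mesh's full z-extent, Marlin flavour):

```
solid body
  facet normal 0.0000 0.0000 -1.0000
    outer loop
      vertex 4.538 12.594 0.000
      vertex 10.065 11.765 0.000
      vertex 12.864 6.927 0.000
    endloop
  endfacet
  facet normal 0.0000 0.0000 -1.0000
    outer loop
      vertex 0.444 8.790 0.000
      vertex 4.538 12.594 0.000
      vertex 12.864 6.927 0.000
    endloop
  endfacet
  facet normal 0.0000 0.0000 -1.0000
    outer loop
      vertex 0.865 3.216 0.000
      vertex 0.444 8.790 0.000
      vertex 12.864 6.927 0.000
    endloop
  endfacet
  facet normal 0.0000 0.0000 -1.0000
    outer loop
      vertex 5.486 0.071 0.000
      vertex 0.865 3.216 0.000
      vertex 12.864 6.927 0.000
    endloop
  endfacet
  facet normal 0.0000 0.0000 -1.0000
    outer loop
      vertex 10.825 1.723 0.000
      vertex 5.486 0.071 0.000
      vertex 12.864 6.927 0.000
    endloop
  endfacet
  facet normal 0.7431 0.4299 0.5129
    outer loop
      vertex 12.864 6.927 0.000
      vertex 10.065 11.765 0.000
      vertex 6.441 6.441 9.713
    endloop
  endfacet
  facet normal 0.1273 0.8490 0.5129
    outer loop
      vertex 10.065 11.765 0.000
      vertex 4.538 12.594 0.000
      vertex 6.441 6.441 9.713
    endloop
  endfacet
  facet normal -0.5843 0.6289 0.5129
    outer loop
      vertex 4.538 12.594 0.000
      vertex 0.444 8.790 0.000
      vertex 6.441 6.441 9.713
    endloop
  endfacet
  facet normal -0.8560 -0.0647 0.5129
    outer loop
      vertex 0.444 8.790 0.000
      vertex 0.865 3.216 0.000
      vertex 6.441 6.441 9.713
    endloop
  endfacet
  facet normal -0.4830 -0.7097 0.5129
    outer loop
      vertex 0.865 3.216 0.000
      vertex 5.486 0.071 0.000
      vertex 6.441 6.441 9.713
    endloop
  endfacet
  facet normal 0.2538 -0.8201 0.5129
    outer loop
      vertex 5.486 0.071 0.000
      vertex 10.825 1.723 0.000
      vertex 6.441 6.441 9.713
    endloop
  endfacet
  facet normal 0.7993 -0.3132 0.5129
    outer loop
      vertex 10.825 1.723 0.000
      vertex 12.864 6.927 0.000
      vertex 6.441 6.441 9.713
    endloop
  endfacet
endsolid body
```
; perimeter-only toolpath
G21 ; units = mm
G90 ; absolute positioning
G28 ; home
; layer 1
G0 Z1.943
G0 X11.579 Y6.830
G1 X9.340 Y10.700
G1 X4.919 Y11.363
G1 X1.643 Y8.320
G1 X1.980 Y3.861
G1 X5.677 Y1.345
G1 X9.948 Y2.667
G1 X11.579 Y6.830
; layer 2
G0 Z3.885
G0 X10.295 Y6.733
G1 X8.615 Y9.635
G1 X5.299 Y10.133
G1 X2.843 Y7.850
G1 X3.095 Y4.506
G1 X5.868 Y2.619
G1 X9.071 Y3.610
G1 X10.295 Y6.733
; layer 3
G0 Z5.828
G0 X9.010 Y6.635
G1 X7.891 Y8.571
G1 X5.680 Y8.902
G1 X4.042 Y7.381
G1 X4.211 Y5.151
G1 X6.059 Y3.893
G1 X8.195 Y4.554
G1 X9.010 Y6.635
; layer 4
G0 Z7.770
G0 X7.726 Y6.538
G1 X7.166 Y7.506
G1 X6.060 Y7.672
G1 X5.242 Y6.911
G1 X5.326 Y5.796
G1 X6.250 Y5.167
G1 X7.318 Y5.497
G1 X7.726 Y6.538
M2 ; end

The solid is a regular 7-sided pyramid, base circumscribed radius ≈ 6.44 mm, apex at z ≈ 9.71 mm. Slicing at Δz = 1.943 mm — 5 equal slices spanning the solid's height, so layer i sits at z = i·h/5 — gives 4 non-empty perimeters. Each is a 7-segment closed polygon; G0 lifts to the layer z and rapids to the start vertex, then G1 traces the edges. The cross-section shrinks linearly with z (the slice at the apex is degenerate and omitted).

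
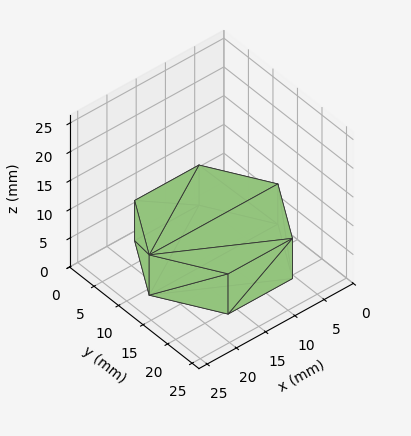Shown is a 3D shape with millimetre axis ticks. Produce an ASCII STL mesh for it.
Reading the render: the shape is a regular 6-sided prism (a cylinder approximated with 6 flat sides), circumscribed radius ≈ 11 mm, height ≈ 7 mm (dimensions read to the nearest mm from the axis ticks). For the STL, each face is triangulated and given an outward normal.

solid part
  facet normal 0.0000 0.0000 -1.0000
    outer loop
      vertex 5.50 20.53 0.00
      vertex 16.50 20.53 0.00
      vertex 22.00 11.00 0.00
    endloop
  endfacet
  facet normal 0.0000 0.0000 -1.0000
    outer loop
      vertex 0.00 11.00 0.00
      vertex 5.50 20.53 0.00
      vertex 22.00 11.00 0.00
    endloop
  endfacet
  facet normal 0.0000 0.0000 -1.0000
    outer loop
      vertex 5.50 1.47 0.00
      vertex 0.00 11.00 0.00
      vertex 22.00 11.00 0.00
    endloop
  endfacet
  facet normal 0.0000 0.0000 -1.0000
    outer loop
      vertex 16.50 1.47 0.00
      vertex 5.50 1.47 0.00
      vertex 22.00 11.00 0.00
    endloop
  endfacet
  facet normal 0.0000 0.0000 1.0000
    outer loop
      vertex 22.00 11.00 7.00
      vertex 16.50 20.53 7.00
      vertex 5.50 20.53 7.00
    endloop
  endfacet
  facet normal 0.0000 0.0000 1.0000
    outer loop
      vertex 22.00 11.00 7.00
      vertex 5.50 20.53 7.00
      vertex 0.00 11.00 7.00
    endloop
  endfacet
  facet normal 0.0000 0.0000 1.0000
    outer loop
      vertex 22.00 11.00 7.00
      vertex 0.00 11.00 7.00
      vertex 5.50 1.47 7.00
    endloop
  endfacet
  facet normal 0.0000 0.0000 1.0000
    outer loop
      vertex 22.00 11.00 7.00
      vertex 5.50 1.47 7.00
      vertex 16.50 1.47 7.00
    endloop
  endfacet
  facet normal 0.8661 0.4999 0.0000
    outer loop
      vertex 22.00 11.00 0.00
      vertex 16.50 20.53 0.00
      vertex 16.50 20.53 7.00
    endloop
  endfacet
  facet normal 0.8661 0.4999 0.0000
    outer loop
      vertex 22.00 11.00 0.00
      vertex 16.50 20.53 7.00
      vertex 22.00 11.00 7.00
    endloop
  endfacet
  facet normal 0.0000 1.0000 0.0000
    outer loop
      vertex 16.50 20.53 0.00
      vertex 5.50 20.53 0.00
      vertex 5.50 20.53 7.00
    endloop
  endfacet
  facet normal 0.0000 1.0000 0.0000
    outer loop
      vertex 16.50 20.53 0.00
      vertex 5.50 20.53 7.00
      vertex 16.50 20.53 7.00
    endloop
  endfacet
  facet normal -0.8661 0.4999 0.0000
    outer loop
      vertex 5.50 20.53 0.00
      vertex 0.00 11.00 0.00
      vertex 0.00 11.00 7.00
    endloop
  endfacet
  facet normal -0.8661 0.4999 0.0000
    outer loop
      vertex 5.50 20.53 0.00
      vertex 0.00 11.00 7.00
      vertex 5.50 20.53 7.00
    endloop
  endfacet
  facet normal -0.8661 -0.4999 0.0000
    outer loop
      vertex 0.00 11.00 0.00
      vertex 5.50 1.47 0.00
      vertex 5.50 1.47 7.00
    endloop
  endfacet
  facet normal -0.8661 -0.4999 0.0000
    outer loop
      vertex 0.00 11.00 0.00
      vertex 5.50 1.47 7.00
      vertex 0.00 11.00 7.00
    endloop
  endfacet
  facet normal 0.0000 -1.0000 0.0000
    outer loop
      vertex 5.50 1.47 0.00
      vertex 16.50 1.47 0.00
      vertex 16.50 1.47 7.00
    endloop
  endfacet
  facet normal 0.0000 -1.0000 0.0000
    outer loop
      vertex 5.50 1.47 0.00
      vertex 16.50 1.47 7.00
      vertex 5.50 1.47 7.00
    endloop
  endfacet
  facet normal 0.8661 -0.4999 0.0000
    outer loop
      vertex 16.50 1.47 0.00
      vertex 22.00 11.00 0.00
      vertex 22.00 11.00 7.00
    endloop
  endfacet
  facet normal 0.8661 -0.4999 0.0000
    outer loop
      vertex 16.50 1.47 0.00
      vertex 22.00 11.00 7.00
      vertex 16.50 1.47 7.00
    endloop
  endfacet
endsolid part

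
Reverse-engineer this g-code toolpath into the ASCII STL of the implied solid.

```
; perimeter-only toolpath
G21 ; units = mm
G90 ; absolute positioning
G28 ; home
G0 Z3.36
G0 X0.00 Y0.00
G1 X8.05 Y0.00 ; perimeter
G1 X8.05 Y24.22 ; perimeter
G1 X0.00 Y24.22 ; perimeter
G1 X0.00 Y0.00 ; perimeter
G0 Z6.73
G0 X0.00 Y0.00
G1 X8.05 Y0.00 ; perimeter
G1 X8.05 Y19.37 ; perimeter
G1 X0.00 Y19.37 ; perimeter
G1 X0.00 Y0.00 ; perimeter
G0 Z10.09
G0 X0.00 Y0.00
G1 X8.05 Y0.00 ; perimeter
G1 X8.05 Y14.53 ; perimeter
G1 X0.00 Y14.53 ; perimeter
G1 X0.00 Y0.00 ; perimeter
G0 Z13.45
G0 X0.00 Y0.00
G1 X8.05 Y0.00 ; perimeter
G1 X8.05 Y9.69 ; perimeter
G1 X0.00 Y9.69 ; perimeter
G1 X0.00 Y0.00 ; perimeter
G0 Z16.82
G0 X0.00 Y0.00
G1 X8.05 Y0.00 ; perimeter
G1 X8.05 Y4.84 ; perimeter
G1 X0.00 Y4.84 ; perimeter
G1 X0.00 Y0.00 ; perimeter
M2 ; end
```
solid part
  facet normal 0.0000 0.0000 -1.0000
    outer loop
      vertex 8.05 29.06 0.00
      vertex 8.05 0.00 0.00
      vertex 0.00 0.00 0.00
    endloop
  endfacet
  facet normal 0.0000 0.0000 -1.0000
    outer loop
      vertex 0.00 29.06 0.00
      vertex 8.05 29.06 0.00
      vertex 0.00 0.00 0.00
    endloop
  endfacet
  facet normal 0.0000 -1.0000 0.0000
    outer loop
      vertex 0.00 0.00 0.00
      vertex 8.05 0.00 0.00
      vertex 8.05 0.00 20.18
    endloop
  endfacet
  facet normal 0.0000 -1.0000 0.0000
    outer loop
      vertex 0.00 0.00 0.00
      vertex 8.05 0.00 20.18
      vertex 0.00 0.00 20.18
    endloop
  endfacet
  facet normal 0.0000 0.5704 0.8214
    outer loop
      vertex 0.00 0.00 20.18
      vertex 8.05 0.00 20.18
      vertex 8.05 29.06 0.00
    endloop
  endfacet
  facet normal 0.0000 0.5704 0.8214
    outer loop
      vertex 0.00 0.00 20.18
      vertex 8.05 29.06 0.00
      vertex 0.00 29.06 0.00
    endloop
  endfacet
  facet normal -1.0000 0.0000 0.0000
    outer loop
      vertex 0.00 0.00 20.18
      vertex 0.00 29.06 0.00
      vertex 0.00 0.00 0.00
    endloop
  endfacet
  facet normal 1.0000 0.0000 0.0000
    outer loop
      vertex 8.05 0.00 0.00
      vertex 8.05 29.06 0.00
      vertex 8.05 0.00 20.18
    endloop
  endfacet
endsolid part

The G0 Z moves step by Δz≈3.36 mm. The G1 loops shrink linearly with z, so the solid tapers from its base footprint up to z≈20.2. Closing with a flat bottom cap and the tapered top and triangulating gives 8 facets — a wedge (ramp): 8.05 × 29.1 mm base, rising to 20.2 mm along the y=0 edge and sloping linearly to z=0 at y=29.1.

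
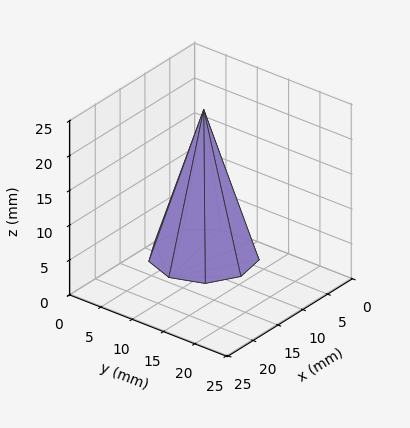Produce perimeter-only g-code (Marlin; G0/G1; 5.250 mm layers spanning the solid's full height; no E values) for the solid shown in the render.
Reading the render: the shape is a regular 9-sided pyramid, base circumscribed radius ≈ 7 mm, apex at z ≈ 21 mm (dimensions read to the nearest mm from the axis ticks). For the g-code, the solid's height is divided into equal slices at the stated Δz and each level perimeter traced with G1 moves after a G0 lift.

; perimeter-only toolpath
G21 ; units = mm
G90 ; absolute positioning
G28 ; home
; layer 1
G0 Z5.250
G0 X12.250 Y7.000
G1 X11.021 Y10.375
G1 X7.912 Y12.171
G1 X4.375 Y11.546
G1 X2.067 Y8.796
G1 X2.067 Y5.204
G1 X4.375 Y2.454
G1 X7.912 Y1.829
G1 X11.021 Y3.625
G1 X12.250 Y7.000
; layer 2
G0 Z10.500
G0 X10.500 Y7.000
G1 X9.681 Y9.250
G1 X7.608 Y10.447
G1 X5.250 Y10.031
G1 X3.711 Y8.197
G1 X3.711 Y5.803
G1 X5.250 Y3.969
G1 X7.608 Y3.553
G1 X9.681 Y4.750
G1 X10.500 Y7.000
; layer 3
G0 Z15.750
G0 X8.750 Y7.000
G1 X8.341 Y8.125
G1 X7.304 Y8.723
G1 X6.125 Y8.515
G1 X5.356 Y7.598
G1 X5.356 Y6.402
G1 X6.125 Y5.484
G1 X7.304 Y5.277
G1 X8.341 Y5.875
G1 X8.750 Y7.000
M2 ; end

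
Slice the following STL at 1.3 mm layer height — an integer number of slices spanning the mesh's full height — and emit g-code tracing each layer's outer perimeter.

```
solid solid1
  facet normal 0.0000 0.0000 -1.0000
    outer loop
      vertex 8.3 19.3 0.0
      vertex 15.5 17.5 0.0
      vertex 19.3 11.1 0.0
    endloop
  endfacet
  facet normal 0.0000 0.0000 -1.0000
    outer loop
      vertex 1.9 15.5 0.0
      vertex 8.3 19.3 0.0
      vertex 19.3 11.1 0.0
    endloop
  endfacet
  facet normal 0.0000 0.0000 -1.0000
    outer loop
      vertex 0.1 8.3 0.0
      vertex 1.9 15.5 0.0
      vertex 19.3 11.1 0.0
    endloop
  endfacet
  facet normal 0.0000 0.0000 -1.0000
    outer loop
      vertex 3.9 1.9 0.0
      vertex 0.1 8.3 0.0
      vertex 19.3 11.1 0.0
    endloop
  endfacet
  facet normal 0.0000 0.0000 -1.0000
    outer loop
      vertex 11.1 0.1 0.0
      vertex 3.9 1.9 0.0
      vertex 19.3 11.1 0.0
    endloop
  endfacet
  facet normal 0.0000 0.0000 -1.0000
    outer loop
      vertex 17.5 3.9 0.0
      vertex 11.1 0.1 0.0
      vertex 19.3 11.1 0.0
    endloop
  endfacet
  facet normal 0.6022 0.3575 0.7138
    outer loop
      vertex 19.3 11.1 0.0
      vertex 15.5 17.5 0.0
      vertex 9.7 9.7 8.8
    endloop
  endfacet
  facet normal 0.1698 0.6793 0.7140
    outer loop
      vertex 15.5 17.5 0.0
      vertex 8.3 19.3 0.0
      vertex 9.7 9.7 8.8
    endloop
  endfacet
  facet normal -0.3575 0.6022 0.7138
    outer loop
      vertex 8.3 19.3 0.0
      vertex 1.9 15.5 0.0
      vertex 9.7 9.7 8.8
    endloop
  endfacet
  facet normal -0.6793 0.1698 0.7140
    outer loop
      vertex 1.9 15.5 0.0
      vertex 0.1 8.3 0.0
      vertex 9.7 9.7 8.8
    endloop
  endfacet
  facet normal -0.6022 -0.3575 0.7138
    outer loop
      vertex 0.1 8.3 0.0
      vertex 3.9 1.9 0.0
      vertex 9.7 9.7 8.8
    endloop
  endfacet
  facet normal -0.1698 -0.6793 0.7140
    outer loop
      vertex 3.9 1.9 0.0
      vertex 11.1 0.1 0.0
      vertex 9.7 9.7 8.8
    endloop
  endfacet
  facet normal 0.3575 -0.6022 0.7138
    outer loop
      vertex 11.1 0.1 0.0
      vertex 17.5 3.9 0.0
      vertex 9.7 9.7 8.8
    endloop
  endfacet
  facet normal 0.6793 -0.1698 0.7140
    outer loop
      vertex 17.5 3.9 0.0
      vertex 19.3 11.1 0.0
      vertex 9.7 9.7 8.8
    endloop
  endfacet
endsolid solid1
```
; perimeter-only toolpath
G21 ; units = mm
G90 ; absolute positioning
G28 ; home
; layer 1
G0 Z1.3
G0 X17.9 Y10.9
G1 X14.7 Y16.4
G1 X8.5 Y17.9
G1 X3.0 Y14.7
G1 X1.5 Y8.5
G1 X4.7 Y3.0
G1 X10.9 Y1.5
G1 X16.4 Y4.7
G1 X17.9 Y10.9
; layer 2
G0 Z2.5
G0 X16.6 Y10.7
G1 X13.8 Y15.3
G1 X8.7 Y16.6
G1 X4.1 Y13.8
G1 X2.8 Y8.7
G1 X5.6 Y4.1
G1 X10.7 Y2.8
G1 X15.3 Y5.6
G1 X16.6 Y10.7
; layer 3
G0 Z3.8
G0 X15.2 Y10.5
G1 X13.0 Y14.2
G1 X8.9 Y15.2
G1 X5.2 Y13.0
G1 X4.2 Y8.9
G1 X6.4 Y5.2
G1 X10.5 Y4.2
G1 X14.2 Y6.4
G1 X15.2 Y10.5
; layer 4
G0 Z5.0
G0 X13.8 Y10.3
G1 X12.2 Y13.0
G1 X9.1 Y13.8
G1 X6.4 Y12.2
G1 X5.6 Y9.1
G1 X7.2 Y6.4
G1 X10.3 Y5.6
G1 X13.0 Y7.2
G1 X13.8 Y10.3
; layer 5
G0 Z6.3
G0 X12.4 Y10.1
G1 X11.4 Y11.9
G1 X9.3 Y12.4
G1 X7.5 Y11.4
G1 X7.0 Y9.3
G1 X8.0 Y7.5
G1 X10.1 Y7.0
G1 X11.9 Y8.0
G1 X12.4 Y10.1
; layer 6
G0 Z7.5
G0 X11.1 Y9.9
G1 X10.5 Y10.8
G1 X9.5 Y11.1
G1 X8.6 Y10.5
G1 X8.3 Y9.5
G1 X8.9 Y8.6
G1 X9.9 Y8.3
G1 X10.8 Y8.9
G1 X11.1 Y9.9
M2 ; end

The solid is a regular 8-sided pyramid, base circumscribed radius ≈ 9.7 mm, apex at z ≈ 8.8 mm. Slicing at Δz = 1.3 mm — 7 equal slices spanning the solid's height, so layer i sits at z = i·h/7 — gives 6 non-empty perimeters. Each is a 8-segment closed polygon; G0 lifts to the layer z and rapids to the start vertex, then G1 traces the edges. The cross-section shrinks linearly with z (the slice at the apex is degenerate and omitted).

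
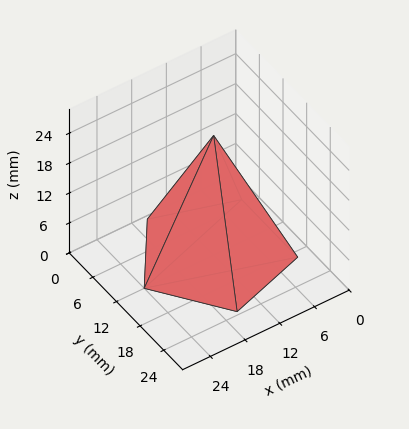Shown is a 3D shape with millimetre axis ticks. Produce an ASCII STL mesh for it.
Reading the render: the shape is a regular 5-sided pyramid, base circumscribed radius ≈ 12 mm, apex at z ≈ 24 mm (dimensions read to the nearest mm from the axis ticks). For the STL, each face is triangulated and given an outward normal.

solid part
  facet normal 0.0000 0.0000 -1.0000
    outer loop
      vertex 2.3 19.1 0.0
      vertex 15.7 23.4 0.0
      vertex 24.0 12.0 0.0
    endloop
  endfacet
  facet normal 0.0000 0.0000 -1.0000
    outer loop
      vertex 2.3 4.9 0.0
      vertex 2.3 19.1 0.0
      vertex 24.0 12.0 0.0
    endloop
  endfacet
  facet normal 0.0000 0.0000 -1.0000
    outer loop
      vertex 15.7 0.6 0.0
      vertex 2.3 4.9 0.0
      vertex 24.0 12.0 0.0
    endloop
  endfacet
  facet normal 0.7495 0.5457 0.3748
    outer loop
      vertex 24.0 12.0 0.0
      vertex 15.7 23.4 0.0
      vertex 12.0 12.0 24.0
    endloop
  endfacet
  facet normal -0.2832 0.8825 0.3755
    outer loop
      vertex 15.7 23.4 0.0
      vertex 2.3 19.1 0.0
      vertex 12.0 12.0 24.0
    endloop
  endfacet
  facet normal -0.9271 0.0000 0.3747
    outer loop
      vertex 2.3 19.1 0.0
      vertex 2.3 4.9 0.0
      vertex 12.0 12.0 24.0
    endloop
  endfacet
  facet normal -0.2832 -0.8825 0.3755
    outer loop
      vertex 2.3 4.9 0.0
      vertex 15.7 0.6 0.0
      vertex 12.0 12.0 24.0
    endloop
  endfacet
  facet normal 0.7495 -0.5457 0.3748
    outer loop
      vertex 15.7 0.6 0.0
      vertex 24.0 12.0 0.0
      vertex 12.0 12.0 24.0
    endloop
  endfacet
endsolid part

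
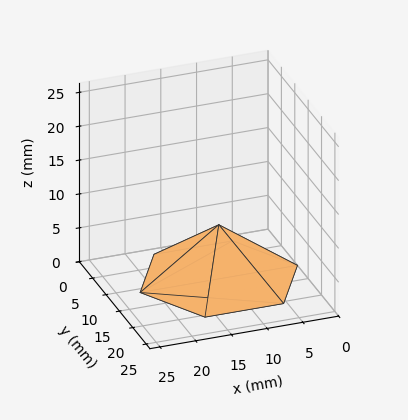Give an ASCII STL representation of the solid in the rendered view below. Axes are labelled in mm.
Reading the render: the shape is a regular 6-sided pyramid, base circumscribed radius ≈ 11 mm, apex at z ≈ 8 mm (dimensions read to the nearest mm from the axis ticks). For the STL, each face is triangulated and given an outward normal.

solid part
  facet normal 0.0000 0.0000 -1.0000
    outer loop
      vertex 5.500 20.526 0.000
      vertex 16.500 20.526 0.000
      vertex 22.000 11.000 0.000
    endloop
  endfacet
  facet normal 0.0000 0.0000 -1.0000
    outer loop
      vertex 0.000 11.000 0.000
      vertex 5.500 20.526 0.000
      vertex 22.000 11.000 0.000
    endloop
  endfacet
  facet normal 0.0000 0.0000 -1.0000
    outer loop
      vertex 5.500 1.474 0.000
      vertex 0.000 11.000 0.000
      vertex 22.000 11.000 0.000
    endloop
  endfacet
  facet normal 0.0000 0.0000 -1.0000
    outer loop
      vertex 16.500 1.474 0.000
      vertex 5.500 1.474 0.000
      vertex 22.000 11.000 0.000
    endloop
  endfacet
  facet normal 0.5569 0.3216 0.7658
    outer loop
      vertex 22.000 11.000 0.000
      vertex 16.500 20.526 0.000
      vertex 11.000 11.000 8.000
    endloop
  endfacet
  facet normal 0.0000 0.6431 0.7658
    outer loop
      vertex 16.500 20.526 0.000
      vertex 5.500 20.526 0.000
      vertex 11.000 11.000 8.000
    endloop
  endfacet
  facet normal -0.5569 0.3216 0.7658
    outer loop
      vertex 5.500 20.526 0.000
      vertex 0.000 11.000 0.000
      vertex 11.000 11.000 8.000
    endloop
  endfacet
  facet normal -0.5569 -0.3216 0.7658
    outer loop
      vertex 0.000 11.000 0.000
      vertex 5.500 1.474 0.000
      vertex 11.000 11.000 8.000
    endloop
  endfacet
  facet normal 0.0000 -0.6431 0.7658
    outer loop
      vertex 5.500 1.474 0.000
      vertex 16.500 1.474 0.000
      vertex 11.000 11.000 8.000
    endloop
  endfacet
  facet normal 0.5569 -0.3216 0.7658
    outer loop
      vertex 16.500 1.474 0.000
      vertex 22.000 11.000 0.000
      vertex 11.000 11.000 8.000
    endloop
  endfacet
endsolid part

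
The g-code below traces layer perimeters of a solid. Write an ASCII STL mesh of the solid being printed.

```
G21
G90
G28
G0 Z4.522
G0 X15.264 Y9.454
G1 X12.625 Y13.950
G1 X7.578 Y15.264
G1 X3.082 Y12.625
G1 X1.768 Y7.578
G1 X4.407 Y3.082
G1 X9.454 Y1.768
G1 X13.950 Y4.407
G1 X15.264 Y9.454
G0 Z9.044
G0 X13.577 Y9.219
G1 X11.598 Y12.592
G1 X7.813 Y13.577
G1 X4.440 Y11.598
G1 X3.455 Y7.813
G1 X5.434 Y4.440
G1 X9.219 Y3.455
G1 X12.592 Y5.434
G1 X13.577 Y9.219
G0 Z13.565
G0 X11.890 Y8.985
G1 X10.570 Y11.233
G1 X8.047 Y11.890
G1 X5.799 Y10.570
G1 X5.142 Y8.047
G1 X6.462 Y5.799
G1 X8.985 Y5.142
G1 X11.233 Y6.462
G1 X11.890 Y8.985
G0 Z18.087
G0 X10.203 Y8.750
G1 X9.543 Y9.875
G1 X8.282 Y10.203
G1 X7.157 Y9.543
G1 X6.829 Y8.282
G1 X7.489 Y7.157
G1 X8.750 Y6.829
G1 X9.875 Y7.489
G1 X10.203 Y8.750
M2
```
solid part
  facet normal 0.0000 0.0000 -1.0000
    outer loop
      vertex 7.344 16.951 0.000
      vertex 13.652 15.309 0.000
      vertex 16.951 9.688 0.000
    endloop
  endfacet
  facet normal 0.0000 0.0000 -1.0000
    outer loop
      vertex 1.723 13.652 0.000
      vertex 7.344 16.951 0.000
      vertex 16.951 9.688 0.000
    endloop
  endfacet
  facet normal 0.0000 0.0000 -1.0000
    outer loop
      vertex 0.081 7.344 0.000
      vertex 1.723 13.652 0.000
      vertex 16.951 9.688 0.000
    endloop
  endfacet
  facet normal 0.0000 0.0000 -1.0000
    outer loop
      vertex 3.380 1.723 0.000
      vertex 0.081 7.344 0.000
      vertex 16.951 9.688 0.000
    endloop
  endfacet
  facet normal 0.0000 0.0000 -1.0000
    outer loop
      vertex 9.688 0.081 0.000
      vertex 3.380 1.723 0.000
      vertex 16.951 9.688 0.000
    endloop
  endfacet
  facet normal 0.0000 0.0000 -1.0000
    outer loop
      vertex 15.309 3.380 0.000
      vertex 9.688 0.081 0.000
      vertex 16.951 9.688 0.000
    endloop
  endfacet
  facet normal 0.8145 0.4780 0.3287
    outer loop
      vertex 16.951 9.688 0.000
      vertex 13.652 15.309 0.000
      vertex 8.516 8.516 22.609
    endloop
  endfacet
  facet normal 0.2379 0.9140 0.3287
    outer loop
      vertex 13.652 15.309 0.000
      vertex 7.344 16.951 0.000
      vertex 8.516 8.516 22.609
    endloop
  endfacet
  facet normal -0.4780 0.8145 0.3287
    outer loop
      vertex 7.344 16.951 0.000
      vertex 1.723 13.652 0.000
      vertex 8.516 8.516 22.609
    endloop
  endfacet
  facet normal -0.9140 0.2379 0.3287
    outer loop
      vertex 1.723 13.652 0.000
      vertex 0.081 7.344 0.000
      vertex 8.516 8.516 22.609
    endloop
  endfacet
  facet normal -0.8145 -0.4780 0.3287
    outer loop
      vertex 0.081 7.344 0.000
      vertex 3.380 1.723 0.000
      vertex 8.516 8.516 22.609
    endloop
  endfacet
  facet normal -0.2379 -0.9140 0.3287
    outer loop
      vertex 3.380 1.723 0.000
      vertex 9.688 0.081 0.000
      vertex 8.516 8.516 22.609
    endloop
  endfacet
  facet normal 0.4780 -0.8145 0.3287
    outer loop
      vertex 9.688 0.081 0.000
      vertex 15.309 3.380 0.000
      vertex 8.516 8.516 22.609
    endloop
  endfacet
  facet normal 0.9140 -0.2379 0.3287
    outer loop
      vertex 15.309 3.380 0.000
      vertex 16.951 9.688 0.000
      vertex 8.516 8.516 22.609
    endloop
  endfacet
endsolid part

The G0 Z moves step by Δz≈4.522 mm. The G1 loops shrink linearly with z, so the solid tapers from its base footprint up to z≈22.6. Closing with a flat bottom cap and the tapered top and triangulating gives 14 facets — a regular 8-sided pyramid, base circumscribed radius ≈ 8.52 mm, apex at z ≈ 22.6 mm.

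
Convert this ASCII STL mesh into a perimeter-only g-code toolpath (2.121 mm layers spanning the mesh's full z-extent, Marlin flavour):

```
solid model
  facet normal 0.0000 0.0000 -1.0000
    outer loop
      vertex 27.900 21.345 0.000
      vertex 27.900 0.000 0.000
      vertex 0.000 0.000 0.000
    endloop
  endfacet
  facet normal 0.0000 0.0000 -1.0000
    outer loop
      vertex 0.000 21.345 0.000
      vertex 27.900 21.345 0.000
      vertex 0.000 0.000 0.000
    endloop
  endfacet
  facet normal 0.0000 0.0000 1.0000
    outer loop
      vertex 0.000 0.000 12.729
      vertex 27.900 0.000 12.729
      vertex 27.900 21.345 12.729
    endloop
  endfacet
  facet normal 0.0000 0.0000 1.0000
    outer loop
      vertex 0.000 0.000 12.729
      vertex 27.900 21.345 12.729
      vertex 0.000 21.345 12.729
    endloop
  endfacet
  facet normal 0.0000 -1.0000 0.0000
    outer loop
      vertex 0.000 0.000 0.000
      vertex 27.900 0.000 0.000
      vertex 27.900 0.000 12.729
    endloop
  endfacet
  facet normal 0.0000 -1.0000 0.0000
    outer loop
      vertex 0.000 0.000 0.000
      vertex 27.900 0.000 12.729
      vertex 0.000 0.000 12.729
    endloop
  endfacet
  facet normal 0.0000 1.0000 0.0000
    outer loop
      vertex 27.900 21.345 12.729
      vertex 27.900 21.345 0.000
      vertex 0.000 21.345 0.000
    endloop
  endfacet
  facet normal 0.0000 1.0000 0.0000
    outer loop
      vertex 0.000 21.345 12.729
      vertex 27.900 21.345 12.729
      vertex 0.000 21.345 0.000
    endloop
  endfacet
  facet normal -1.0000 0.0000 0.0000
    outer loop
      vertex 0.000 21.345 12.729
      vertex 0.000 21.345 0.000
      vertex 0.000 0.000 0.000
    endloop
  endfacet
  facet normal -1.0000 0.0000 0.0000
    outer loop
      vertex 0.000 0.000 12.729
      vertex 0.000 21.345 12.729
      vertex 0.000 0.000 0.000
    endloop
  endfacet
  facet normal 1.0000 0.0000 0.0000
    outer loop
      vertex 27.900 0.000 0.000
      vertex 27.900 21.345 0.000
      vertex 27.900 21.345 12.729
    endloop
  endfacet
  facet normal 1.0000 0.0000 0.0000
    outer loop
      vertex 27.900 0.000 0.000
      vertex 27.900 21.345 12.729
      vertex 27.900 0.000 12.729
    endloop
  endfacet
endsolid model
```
; perimeter-only toolpath
G21 ; units = mm
G90 ; absolute positioning
G28 ; home
; layer 1
G0 Z2.121
G0 X0.000 Y0.000
G1 X27.900 Y0.000
G1 X27.900 Y21.345
G1 X0.000 Y21.345
G1 X0.000 Y0.000
; layer 2
G0 Z4.243
G0 X0.000 Y0.000
G1 X27.900 Y0.000
G1 X27.900 Y21.345
G1 X0.000 Y21.345
G1 X0.000 Y0.000
; layer 3
G0 Z6.364
G0 X0.000 Y0.000
G1 X27.900 Y0.000
G1 X27.900 Y21.345
G1 X0.000 Y21.345
G1 X0.000 Y0.000
; layer 4
G0 Z8.486
G0 X0.000 Y0.000
G1 X27.900 Y0.000
G1 X27.900 Y21.345
G1 X0.000 Y21.345
G1 X0.000 Y0.000
; layer 5
G0 Z10.607
G0 X0.000 Y0.000
G1 X27.900 Y0.000
G1 X27.900 Y21.345
G1 X0.000 Y21.345
G1 X0.000 Y0.000
; layer 6
G0 Z12.729
G0 X0.000 Y0.000
G1 X27.900 Y0.000
G1 X27.900 Y21.345
G1 X0.000 Y21.345
G1 X0.000 Y0.000
M2 ; end

The solid is a rectangular box, roughly 27.9 × 21.3 mm footprint and 12.7 mm tall. Slicing at Δz = 2.121 mm — 6 equal slices spanning the solid's height, so layer i sits at z = i·h/6 — gives 6 non-empty perimeters. Each is a 4-segment closed polygon; G0 lifts to the layer z and rapids to the start vertex, then G1 traces the edges.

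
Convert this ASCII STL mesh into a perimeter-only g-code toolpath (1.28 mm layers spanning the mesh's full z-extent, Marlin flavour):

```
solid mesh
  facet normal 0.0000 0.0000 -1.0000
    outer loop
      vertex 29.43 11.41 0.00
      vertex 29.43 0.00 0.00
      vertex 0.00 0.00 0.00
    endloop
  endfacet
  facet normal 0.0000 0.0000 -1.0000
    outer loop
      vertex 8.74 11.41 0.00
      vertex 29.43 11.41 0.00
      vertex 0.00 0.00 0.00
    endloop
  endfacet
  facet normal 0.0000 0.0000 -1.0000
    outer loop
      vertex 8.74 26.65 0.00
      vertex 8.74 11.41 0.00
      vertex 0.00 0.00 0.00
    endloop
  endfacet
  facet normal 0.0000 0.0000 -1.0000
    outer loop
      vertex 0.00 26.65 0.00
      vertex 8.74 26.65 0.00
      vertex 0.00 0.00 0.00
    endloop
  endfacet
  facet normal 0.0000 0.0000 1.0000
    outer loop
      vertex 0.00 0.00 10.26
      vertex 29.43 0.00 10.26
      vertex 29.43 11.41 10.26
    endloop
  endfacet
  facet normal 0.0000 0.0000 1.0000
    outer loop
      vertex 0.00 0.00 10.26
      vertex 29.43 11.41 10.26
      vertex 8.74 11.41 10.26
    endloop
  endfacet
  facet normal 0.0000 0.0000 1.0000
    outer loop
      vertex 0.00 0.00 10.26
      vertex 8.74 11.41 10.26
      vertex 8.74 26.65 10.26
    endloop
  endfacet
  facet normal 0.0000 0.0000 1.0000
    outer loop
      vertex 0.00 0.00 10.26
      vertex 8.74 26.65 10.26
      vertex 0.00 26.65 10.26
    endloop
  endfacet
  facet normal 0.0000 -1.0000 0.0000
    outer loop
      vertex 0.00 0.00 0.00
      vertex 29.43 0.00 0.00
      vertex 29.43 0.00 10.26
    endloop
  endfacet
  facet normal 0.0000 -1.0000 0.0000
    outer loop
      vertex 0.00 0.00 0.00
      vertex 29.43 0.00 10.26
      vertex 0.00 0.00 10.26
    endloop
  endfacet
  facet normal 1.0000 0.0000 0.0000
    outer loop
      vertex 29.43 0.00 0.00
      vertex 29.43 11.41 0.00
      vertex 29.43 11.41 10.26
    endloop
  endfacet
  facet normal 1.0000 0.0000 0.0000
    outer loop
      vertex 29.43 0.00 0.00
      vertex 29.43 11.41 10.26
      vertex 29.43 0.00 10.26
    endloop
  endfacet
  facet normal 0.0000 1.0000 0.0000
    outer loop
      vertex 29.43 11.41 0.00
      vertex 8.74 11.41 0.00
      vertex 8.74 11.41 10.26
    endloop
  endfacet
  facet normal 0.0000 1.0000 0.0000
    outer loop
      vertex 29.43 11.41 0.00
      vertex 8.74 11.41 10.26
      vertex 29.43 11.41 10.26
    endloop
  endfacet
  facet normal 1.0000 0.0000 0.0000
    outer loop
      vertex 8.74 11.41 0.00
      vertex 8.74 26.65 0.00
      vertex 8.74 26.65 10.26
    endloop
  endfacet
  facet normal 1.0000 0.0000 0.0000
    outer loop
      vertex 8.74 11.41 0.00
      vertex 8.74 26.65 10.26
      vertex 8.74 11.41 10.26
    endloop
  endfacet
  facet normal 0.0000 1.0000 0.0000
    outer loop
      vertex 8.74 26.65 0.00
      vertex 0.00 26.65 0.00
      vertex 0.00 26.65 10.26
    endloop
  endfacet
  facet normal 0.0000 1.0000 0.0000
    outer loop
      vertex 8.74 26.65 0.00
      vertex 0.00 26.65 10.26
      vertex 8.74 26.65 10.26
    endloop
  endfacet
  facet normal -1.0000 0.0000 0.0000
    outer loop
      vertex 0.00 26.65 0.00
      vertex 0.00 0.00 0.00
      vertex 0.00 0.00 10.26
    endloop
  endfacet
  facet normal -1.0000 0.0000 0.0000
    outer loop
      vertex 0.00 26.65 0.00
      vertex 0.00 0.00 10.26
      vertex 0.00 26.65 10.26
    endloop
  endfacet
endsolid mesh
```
; perimeter-only toolpath
G21 ; units = mm
G90 ; absolute positioning
G28 ; home
; layer 1
G0 Z1.28
G0 X0.00 Y0.00
G1 X29.43 Y0.00
G1 X29.43 Y11.41
G1 X8.74 Y11.41
G1 X8.74 Y26.65
G1 X0.00 Y26.65
G1 X0.00 Y0.00
; layer 2
G0 Z2.56
G0 X0.00 Y0.00
G1 X29.43 Y0.00
G1 X29.43 Y11.41
G1 X8.74 Y11.41
G1 X8.74 Y26.65
G1 X0.00 Y26.65
G1 X0.00 Y0.00
; layer 3
G0 Z3.85
G0 X0.00 Y0.00
G1 X29.43 Y0.00
G1 X29.43 Y11.41
G1 X8.74 Y11.41
G1 X8.74 Y26.65
G1 X0.00 Y26.65
G1 X0.00 Y0.00
; layer 4
G0 Z5.13
G0 X0.00 Y0.00
G1 X29.43 Y0.00
G1 X29.43 Y11.41
G1 X8.74 Y11.41
G1 X8.74 Y26.65
G1 X0.00 Y26.65
G1 X0.00 Y0.00
; layer 5
G0 Z6.41
G0 X0.00 Y0.00
G1 X29.43 Y0.00
G1 X29.43 Y11.41
G1 X8.74 Y11.41
G1 X8.74 Y26.65
G1 X0.00 Y26.65
G1 X0.00 Y0.00
; layer 6
G0 Z7.70
G0 X0.00 Y0.00
G1 X29.43 Y0.00
G1 X29.43 Y11.41
G1 X8.74 Y11.41
G1 X8.74 Y26.65
G1 X0.00 Y26.65
G1 X0.00 Y0.00
; layer 7
G0 Z8.98
G0 X0.00 Y0.00
G1 X29.43 Y0.00
G1 X29.43 Y11.41
G1 X8.74 Y11.41
G1 X8.74 Y26.65
G1 X0.00 Y26.65
G1 X0.00 Y0.00
; layer 8
G0 Z10.26
G0 X0.00 Y0.00
G1 X29.43 Y0.00
G1 X29.43 Y11.41
G1 X8.74 Y11.41
G1 X8.74 Y26.65
G1 X0.00 Y26.65
G1 X0.00 Y0.00
M2 ; end

The solid is an L-shaped prism: outer 29.4 × 26.6 mm, arm thicknesses ≈ 11.4 mm (horizontal) and 8.74 mm (vertical), extruded 10.3 mm in z. Slicing at Δz = 1.28 mm — 8 equal slices spanning the solid's height, so layer i sits at z = i·h/8 — gives 8 non-empty perimeters. Each is a 6-segment closed polygon; G0 lifts to the layer z and rapids to the start vertex, then G1 traces the edges.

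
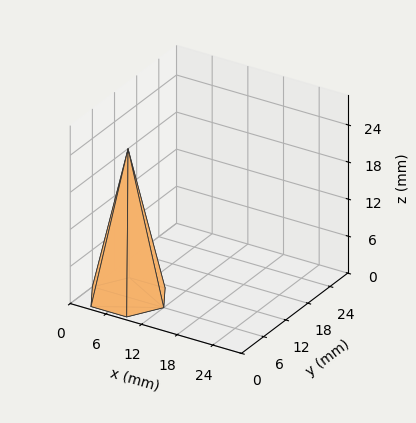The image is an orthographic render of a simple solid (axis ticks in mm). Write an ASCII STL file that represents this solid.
Reading the render: the shape is a regular 6-sided pyramid, base circumscribed radius ≈ 6 mm, apex at z ≈ 24 mm (dimensions read to the nearest mm from the axis ticks). For the STL, each face is triangulated and given an outward normal.

solid part
  facet normal 0.0000 0.0000 -1.0000
    outer loop
      vertex 3.000 11.196 0.000
      vertex 9.000 11.196 0.000
      vertex 12.000 6.000 0.000
    endloop
  endfacet
  facet normal 0.0000 0.0000 -1.0000
    outer loop
      vertex 0.000 6.000 0.000
      vertex 3.000 11.196 0.000
      vertex 12.000 6.000 0.000
    endloop
  endfacet
  facet normal 0.0000 0.0000 -1.0000
    outer loop
      vertex 3.000 0.804 0.000
      vertex 0.000 6.000 0.000
      vertex 12.000 6.000 0.000
    endloop
  endfacet
  facet normal 0.0000 0.0000 -1.0000
    outer loop
      vertex 9.000 0.804 0.000
      vertex 3.000 0.804 0.000
      vertex 12.000 6.000 0.000
    endloop
  endfacet
  facet normal 0.8464 0.4887 0.2116
    outer loop
      vertex 12.000 6.000 0.000
      vertex 9.000 11.196 0.000
      vertex 6.000 6.000 24.000
    endloop
  endfacet
  facet normal 0.0000 0.9774 0.2116
    outer loop
      vertex 9.000 11.196 0.000
      vertex 3.000 11.196 0.000
      vertex 6.000 6.000 24.000
    endloop
  endfacet
  facet normal -0.8464 0.4887 0.2116
    outer loop
      vertex 3.000 11.196 0.000
      vertex 0.000 6.000 0.000
      vertex 6.000 6.000 24.000
    endloop
  endfacet
  facet normal -0.8464 -0.4887 0.2116
    outer loop
      vertex 0.000 6.000 0.000
      vertex 3.000 0.804 0.000
      vertex 6.000 6.000 24.000
    endloop
  endfacet
  facet normal 0.0000 -0.9774 0.2116
    outer loop
      vertex 3.000 0.804 0.000
      vertex 9.000 0.804 0.000
      vertex 6.000 6.000 24.000
    endloop
  endfacet
  facet normal 0.8464 -0.4887 0.2116
    outer loop
      vertex 9.000 0.804 0.000
      vertex 12.000 6.000 0.000
      vertex 6.000 6.000 24.000
    endloop
  endfacet
endsolid part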